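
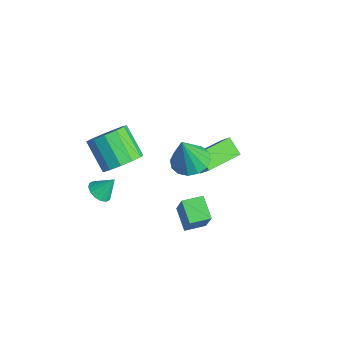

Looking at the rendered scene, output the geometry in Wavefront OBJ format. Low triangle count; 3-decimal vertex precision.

v -1.577 -2.471 1.584
v -0.923 -2.853 2.268
v -2.229 -3.03 3.419
v -2.883 -2.649 2.736
v -0.928 -2.284 2.349
v -2.234 -2.461 3.5
v -1.14 -1.774 2.188
v -2.446 -1.952 3.339
v -1.49 -1.486 1.835
v -2.796 -1.664 2.986
v -1.868 -1.511 1.402
v -3.174 -1.688 2.554
v -2.154 -1.84 1.028
v -3.459 -2.018 2.179
v -2.256 -2.37 0.83
v -3.562 -2.548 1.981
v -2.143 -2.932 0.872
v -3.449 -3.109 2.023
v -1.85 -3.348 1.14
v -3.156 -3.525 2.291
v -1.471 -3.485 1.549
v -2.777 -3.663 2.7
v -1.125 -3.301 1.969
v -2.431 -3.478 3.121
v -3.963 -2.607 -2.993
v -3.338 -2.849 -2.996
v -3.697 -1.933 -2.087
v -3.328 -2.572 -3.205
v -3.488 -2.305 -3.357
v -3.775 -2.118 -3.411
v -4.112 -2.062 -3.354
v -4.41 -2.153 -3.2
v -4.587 -2.365 -2.99
v -4.597 -2.641 -2.782
v -4.438 -2.909 -2.63
v -4.15 -3.096 -2.575
v -3.813 -3.151 -2.632
v -3.515 -3.061 -2.786
v -3.328 1.811 -1.722
v -2.728 1.973 -0.952
v -3.751 3.733 -1.797
v -3.151 3.895 -1.027
v -2.509 1.965 -2.393
v -1.909 2.127 -1.623
v -2.932 3.887 -2.468
v -2.332 4.049 -1.698
v -0.451 0.372 1.542
v 0.313 -0.138 1.344
v -0.329 -0.132 3.318
v 0.482 0.303 1.458
v 0.402 0.763 1.594
v 0.093 1.119 1.717
v -0.362 1.274 1.792
v -0.841 1.188 1.801
v -1.215 0.883 1.74
v -1.385 0.441 1.626
v -1.304 -0.019 1.49
v -0.995 -0.374 1.368
v -0.54 -0.53 1.292
v -0.062 -0.443 1.284
v -0.433 -0.341 -1.927
v 0.331 -0.458 -0.458
v -0.287 0.689 -1.921
v 0.476 0.572 -0.451
v 0.664 -0.492 -2.509
v 1.427 -0.609 -1.039
v 0.809 0.538 -2.502
v 1.573 0.421 -1.033
f 2 1 5
f 2 5 3
f 3 5 6
f 3 6 4
f 5 1 7
f 5 7 6
f 6 7 8
f 6 8 4
f 7 1 9
f 7 9 8
f 8 9 10
f 8 10 4
f 9 1 11
f 9 11 10
f 10 11 12
f 10 12 4
f 11 1 13
f 11 13 12
f 12 13 14
f 12 14 4
f 13 1 15
f 13 15 14
f 14 15 16
f 14 16 4
f 15 1 17
f 15 17 16
f 16 17 18
f 16 18 4
f 17 1 19
f 17 19 18
f 18 19 20
f 18 20 4
f 19 1 21
f 19 21 20
f 20 21 22
f 20 22 4
f 21 1 23
f 21 23 22
f 22 23 24
f 22 24 4
f 23 1 2
f 23 2 24
f 24 2 3
f 24 3 4
f 26 25 28
f 26 28 27
f 28 25 29
f 28 29 27
f 29 25 30
f 29 30 27
f 30 25 31
f 30 31 27
f 31 25 32
f 31 32 27
f 32 25 33
f 32 33 27
f 33 25 34
f 33 34 27
f 34 25 35
f 34 35 27
f 35 25 36
f 35 36 27
f 36 25 37
f 36 37 27
f 37 25 38
f 37 38 27
f 38 25 26
f 38 26 27
f 40 42 39
f 43 40 39
f 39 42 41
f 41 43 39
f 40 46 42
f 44 40 43
f 44 46 40
f 42 46 41
f 45 43 41
f 41 46 45
f 45 44 43
f 46 44 45
f 48 47 50
f 48 50 49
f 50 47 51
f 50 51 49
f 51 47 52
f 51 52 49
f 52 47 53
f 52 53 49
f 53 47 54
f 53 54 49
f 54 47 55
f 54 55 49
f 55 47 56
f 55 56 49
f 56 47 57
f 56 57 49
f 57 47 58
f 57 58 49
f 58 47 59
f 58 59 49
f 59 47 60
f 59 60 49
f 60 47 48
f 60 48 49
f 62 64 61
f 65 62 61
f 61 64 63
f 63 65 61
f 62 68 64
f 66 62 65
f 66 68 62
f 64 68 63
f 67 65 63
f 63 68 67
f 67 66 65
f 68 66 67



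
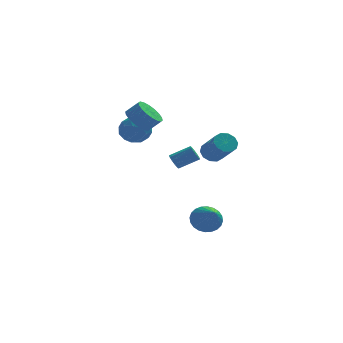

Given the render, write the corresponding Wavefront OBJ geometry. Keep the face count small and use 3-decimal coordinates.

v 0.921 -1.419 -4.373
v 1.635 -0.967 -3.961
v 1.299 -3.041 -3.247
v 1.356 -0.878 -3.739
v 1.011 -0.871 -3.614
v 0.653 -0.948 -3.605
v 0.335 -1.097 -3.712
v 0.107 -1.295 -3.92
v 0.002 -1.511 -4.197
v 0.038 -1.714 -4.501
v 0.208 -1.871 -4.785
v 0.486 -1.96 -5.007
v 0.831 -1.967 -5.132
v 1.189 -1.89 -5.141
v 1.507 -1.741 -5.034
v 1.736 -1.544 -4.825
v 1.84 -1.327 -4.549
v 1.805 -1.124 -4.245
v -3.816 3.539 0.459
v -3.234 4.398 0.39
v -2.526 2.722 1.17
v -1.944 3.581 1.101
v -2.748 3.55 1.761
v -3.545 4.055 1.322
v -2.215 3.065 0.238
v -3.012 3.57 -0.201
v -2.244 4.106 0.253
v -2.573 4.405 1.194
v -3.187 2.715 0.366
v -3.516 3.014 1.307
v -3.638 4.04 0.362
v -2.122 3.08 1.198
v -2.594 3.061 1.586
v -2.252 3.567 1.545
v -3.821 3.838 0.91
v -3.479 4.343 0.869
v -3.193 3.845 1.675
v -2.281 2.777 0.691
v -1.939 3.282 0.65
v -3.508 3.553 0.015
v -3.166 4.059 -0.026
v -2.567 3.275 -0.115
v -2.714 4.373 0.241
v -1.956 3.893 0.659
v -2.115 3.59 0.152
v -2.584 3.887 -0.106
v -2.907 4.55 0.794
v -2.149 4.069 1.212
v -2.622 4.051 1.6
v -3.09 4.348 1.342
v -2.326 4.378 0.714
v -3.611 3.051 0.348
v -2.853 2.57 0.766
v -2.67 2.772 0.218
v -3.138 3.069 -0.04
v -3.804 3.227 0.901
v -3.046 2.747 1.319
v -3.176 3.233 1.666
v -3.645 3.53 1.408
v -3.434 2.742 0.846
v -0.828 -0.554 -0.33
v -0.571 -0.683 -0.775
v 0.605 -0.616 -0.116
v 0.348 -0.486 0.33
v -0.596 -0.357 -0.764
v 0.58 -0.289 -0.104
v -0.71 -0.106 -0.587
v 0.467 -0.038 0.073
v -0.868 -0.026 -0.312
v 0.308 0.042 0.348
v -1.012 -0.147 -0.043
v 0.164 -0.08 0.616
v -1.085 -0.424 0.116
v 0.091 -0.357 0.775
v -1.06 -0.751 0.104
v 0.116 -0.683 0.764
v -0.947 -1.002 -0.073
v 0.23 -0.934 0.587
v -0.788 -1.082 -0.348
v 0.388 -1.014 0.312
v -0.644 -0.96 -0.616
v 0.532 -0.893 0.043
v -2.774 1.991 1.979
v -2.206 1.547 1.345
v -1.479 1.445 2.066
v -2.046 1.889 2.701
v -2.101 1.958 1.296
v -1.373 1.856 2.017
v -2.128 2.375 1.382
v -1.4 2.274 2.104
v -2.283 2.717 1.587
v -1.556 2.615 2.308
v -2.536 2.914 1.869
v -1.808 2.813 2.591
v -2.836 2.929 2.173
v -2.108 2.827 2.895
v -3.123 2.758 2.439
v -2.395 2.656 3.161
v -3.341 2.435 2.614
v -2.614 2.333 3.335
v -3.447 2.024 2.663
v -2.719 1.922 3.384
v -3.42 1.606 2.576
v -2.692 1.505 3.298
v -3.264 1.265 2.372
v -2.537 1.163 3.093
v -3.012 1.067 2.089
v -2.284 0.966 2.811
v -2.712 1.053 1.785
v -1.984 0.951 2.507
v -2.425 1.224 1.519
v -1.697 1.122 2.241
v 1.133 -2.972 1.218
v 1.696 -3.061 0.794
v 2.35 -4.277 1.919
v 1.787 -4.188 2.342
v 1.792 -2.744 1.082
v 2.445 -3.959 2.206
v 1.636 -2.514 1.421
v 2.289 -3.729 2.546
v 1.288 -2.459 1.683
v 1.941 -3.674 2.807
v 0.881 -2.6 1.767
v 1.534 -3.815 2.891
v 0.57 -2.883 1.641
v 1.224 -4.099 2.766
v 0.475 -3.201 1.354
v 1.128 -4.416 2.478
v 0.631 -3.431 1.014
v 1.284 -4.646 2.139
v 0.979 -3.486 0.753
v 1.632 -4.701 1.877
v 1.386 -3.345 0.669
v 2.039 -4.56 1.793
f 2 1 4
f 2 4 3
f 4 1 5
f 4 5 3
f 5 1 6
f 5 6 3
f 6 1 7
f 6 7 3
f 7 1 8
f 7 8 3
f 8 1 9
f 8 9 3
f 9 1 10
f 9 10 3
f 10 1 11
f 10 11 3
f 11 1 12
f 11 12 3
f 12 1 13
f 12 13 3
f 13 1 14
f 13 14 3
f 14 1 15
f 14 15 3
f 15 1 16
f 15 16 3
f 16 1 17
f 16 17 3
f 17 1 18
f 17 18 3
f 18 1 2
f 18 2 3
f 19 56 35
f 56 30 59
f 35 59 24
f 56 59 35
f 19 35 31
f 35 24 36
f 31 36 20
f 35 36 31
f 19 31 40
f 31 20 41
f 40 41 26
f 31 41 40
f 19 40 52
f 40 26 55
f 52 55 29
f 40 55 52
f 19 52 56
f 52 29 60
f 56 60 30
f 52 60 56
f 20 36 47
f 36 24 50
f 47 50 28
f 36 50 47
f 24 59 37
f 59 30 58
f 37 58 23
f 59 58 37
f 30 60 57
f 60 29 53
f 57 53 21
f 60 53 57
f 29 55 54
f 55 26 42
f 54 42 25
f 55 42 54
f 26 41 46
f 41 20 43
f 46 43 27
f 41 43 46
f 22 48 34
f 48 28 49
f 34 49 23
f 48 49 34
f 22 34 32
f 34 23 33
f 32 33 21
f 34 33 32
f 22 32 39
f 32 21 38
f 39 38 25
f 32 38 39
f 22 39 44
f 39 25 45
f 44 45 27
f 39 45 44
f 22 44 48
f 44 27 51
f 48 51 28
f 44 51 48
f 23 49 37
f 49 28 50
f 37 50 24
f 49 50 37
f 21 33 57
f 33 23 58
f 57 58 30
f 33 58 57
f 25 38 54
f 38 21 53
f 54 53 29
f 38 53 54
f 27 45 46
f 45 25 42
f 46 42 26
f 45 42 46
f 28 51 47
f 51 27 43
f 47 43 20
f 51 43 47
f 62 61 65
f 62 65 63
f 63 65 66
f 63 66 64
f 65 61 67
f 65 67 66
f 66 67 68
f 66 68 64
f 67 61 69
f 67 69 68
f 68 69 70
f 68 70 64
f 69 61 71
f 69 71 70
f 70 71 72
f 70 72 64
f 71 61 73
f 71 73 72
f 72 73 74
f 72 74 64
f 73 61 75
f 73 75 74
f 74 75 76
f 74 76 64
f 75 61 77
f 75 77 76
f 76 77 78
f 76 78 64
f 77 61 79
f 77 79 78
f 78 79 80
f 78 80 64
f 79 61 81
f 79 81 80
f 80 81 82
f 80 82 64
f 81 61 62
f 81 62 82
f 82 62 63
f 82 63 64
f 84 83 87
f 84 87 85
f 85 87 88
f 85 88 86
f 87 83 89
f 87 89 88
f 88 89 90
f 88 90 86
f 89 83 91
f 89 91 90
f 90 91 92
f 90 92 86
f 91 83 93
f 91 93 92
f 92 93 94
f 92 94 86
f 93 83 95
f 93 95 94
f 94 95 96
f 94 96 86
f 95 83 97
f 95 97 96
f 96 97 98
f 96 98 86
f 97 83 99
f 97 99 98
f 98 99 100
f 98 100 86
f 99 83 101
f 99 101 100
f 100 101 102
f 100 102 86
f 101 83 103
f 101 103 102
f 102 103 104
f 102 104 86
f 103 83 105
f 103 105 104
f 104 105 106
f 104 106 86
f 105 83 107
f 105 107 106
f 106 107 108
f 106 108 86
f 107 83 109
f 107 109 108
f 108 109 110
f 108 110 86
f 109 83 111
f 109 111 110
f 110 111 112
f 110 112 86
f 111 83 84
f 111 84 112
f 112 84 85
f 112 85 86
f 114 113 117
f 114 117 115
f 115 117 118
f 115 118 116
f 117 113 119
f 117 119 118
f 118 119 120
f 118 120 116
f 119 113 121
f 119 121 120
f 120 121 122
f 120 122 116
f 121 113 123
f 121 123 122
f 122 123 124
f 122 124 116
f 123 113 125
f 123 125 124
f 124 125 126
f 124 126 116
f 125 113 127
f 125 127 126
f 126 127 128
f 126 128 116
f 127 113 129
f 127 129 128
f 128 129 130
f 128 130 116
f 129 113 131
f 129 131 130
f 130 131 132
f 130 132 116
f 131 113 133
f 131 133 132
f 132 133 134
f 132 134 116
f 133 113 114
f 133 114 134
f 134 114 115
f 134 115 116



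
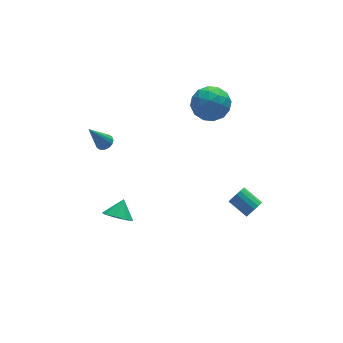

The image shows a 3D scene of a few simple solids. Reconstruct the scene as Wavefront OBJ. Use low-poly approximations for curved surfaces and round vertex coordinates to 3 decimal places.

v -3.003 -0.889 -4.153
v -2.433 -1.518 -4.117
v -2.437 -0.331 -3.407
v -2.277 -1.132 -4.523
v -2.462 -0.632 -4.756
v -2.9 -0.252 -4.707
v -3.386 -0.171 -4.399
v -3.693 -0.425 -3.976
v -3.678 -0.896 -3.636
v -3.347 -1.364 -3.538
v -2.855 -1.609 -3.727
v -1.844 3.915 -2.835
v -1.469 4.22 -2.617
v -2.736 3.845 -1.205
v -1.657 4.396 -2.713
v -1.895 4.442 -2.841
v -2.12 4.348 -2.967
v -2.27 4.138 -3.059
v -2.306 3.867 -3.09
v -2.219 3.61 -3.053
v -2.031 3.434 -2.958
v -1.793 3.388 -2.83
v -1.569 3.482 -2.703
v -1.418 3.692 -2.612
v -1.382 3.962 -2.58
v 3.849 4.19 -1.018
v 4.764 3.634 -1.483
v 3.176 2.546 -0.377
v 4.091 1.99 -0.842
v 4.241 2.699 0.073
v 4.658 3.715 -0.323
v 3.282 2.465 -1.537
v 3.699 3.481 -1.933
v 4.414 2.568 -1.803
v 5.007 2.713 -0.808
v 2.933 3.467 -1.052
v 3.526 3.612 -0.057
v 4.366 4.056 -1.307
v 3.574 2.124 -0.553
v 3.663 2.541 -0.016
v 4.201 2.214 -0.288
v 4.303 4.104 -0.625
v 4.841 3.777 -0.898
v 4.534 3.228 0.016
v 3.099 2.403 -0.962
v 3.637 2.076 -1.235
v 3.739 3.966 -1.572
v 4.277 3.639 -1.844
v 3.406 2.952 -1.876
v 4.698 3.103 -1.768
v 4.302 2.136 -1.391
v 3.827 2.415 -1.8
v 4.071 3.012 -2.033
v 5.046 3.188 -1.183
v 4.65 2.222 -0.806
v 4.739 2.639 -0.269
v 4.984 3.236 -0.502
v 4.84 2.561 -1.371
v 3.29 3.958 -1.054
v 2.894 2.992 -0.677
v 2.956 2.944 -1.358
v 3.201 3.541 -1.591
v 3.638 4.044 -0.469
v 3.242 3.077 -0.092
v 3.869 3.168 0.173
v 4.113 3.765 -0.06
v 3.1 3.619 -0.489
v 3.333 -3.908 -3.123
v 3.644 -3.996 -2.642
v 3.079 -2.999 -2.095
v 2.767 -2.912 -2.577
v 3.802 -3.824 -2.793
v 3.236 -2.827 -2.246
v 3.852 -3.671 -3.019
v 3.286 -2.674 -2.472
v 3.783 -3.573 -3.27
v 3.217 -2.576 -2.723
v 3.611 -3.552 -3.486
v 3.045 -2.555 -2.94
v 3.375 -3.612 -3.62
v 2.809 -2.615 -3.073
v 3.13 -3.74 -3.64
v 2.564 -2.743 -3.093
v 2.931 -3.907 -3.542
v 2.365 -2.91 -2.995
v 2.824 -4.074 -3.347
v 2.258 -3.077 -2.8
v 2.834 -4.203 -3.102
v 2.268 -3.207 -2.555
v 2.958 -4.265 -2.861
v 2.392 -3.268 -2.314
v 3.168 -4.245 -2.681
v 2.602 -3.248 -2.134
v 3.416 -4.148 -2.602
v 2.85 -3.151 -2.055
f 2 1 4
f 2 4 3
f 4 1 5
f 4 5 3
f 5 1 6
f 5 6 3
f 6 1 7
f 6 7 3
f 7 1 8
f 7 8 3
f 8 1 9
f 8 9 3
f 9 1 10
f 9 10 3
f 10 1 11
f 10 11 3
f 11 1 2
f 11 2 3
f 13 12 15
f 13 15 14
f 15 12 16
f 15 16 14
f 16 12 17
f 16 17 14
f 17 12 18
f 17 18 14
f 18 12 19
f 18 19 14
f 19 12 20
f 19 20 14
f 20 12 21
f 20 21 14
f 21 12 22
f 21 22 14
f 22 12 23
f 22 23 14
f 23 12 24
f 23 24 14
f 24 12 25
f 24 25 14
f 25 12 13
f 25 13 14
f 26 63 42
f 63 37 66
f 42 66 31
f 63 66 42
f 26 42 38
f 42 31 43
f 38 43 27
f 42 43 38
f 26 38 47
f 38 27 48
f 47 48 33
f 38 48 47
f 26 47 59
f 47 33 62
f 59 62 36
f 47 62 59
f 26 59 63
f 59 36 67
f 63 67 37
f 59 67 63
f 27 43 54
f 43 31 57
f 54 57 35
f 43 57 54
f 31 66 44
f 66 37 65
f 44 65 30
f 66 65 44
f 37 67 64
f 67 36 60
f 64 60 28
f 67 60 64
f 36 62 61
f 62 33 49
f 61 49 32
f 62 49 61
f 33 48 53
f 48 27 50
f 53 50 34
f 48 50 53
f 29 55 41
f 55 35 56
f 41 56 30
f 55 56 41
f 29 41 39
f 41 30 40
f 39 40 28
f 41 40 39
f 29 39 46
f 39 28 45
f 46 45 32
f 39 45 46
f 29 46 51
f 46 32 52
f 51 52 34
f 46 52 51
f 29 51 55
f 51 34 58
f 55 58 35
f 51 58 55
f 30 56 44
f 56 35 57
f 44 57 31
f 56 57 44
f 28 40 64
f 40 30 65
f 64 65 37
f 40 65 64
f 32 45 61
f 45 28 60
f 61 60 36
f 45 60 61
f 34 52 53
f 52 32 49
f 53 49 33
f 52 49 53
f 35 58 54
f 58 34 50
f 54 50 27
f 58 50 54
f 69 68 72
f 69 72 70
f 70 72 73
f 70 73 71
f 72 68 74
f 72 74 73
f 73 74 75
f 73 75 71
f 74 68 76
f 74 76 75
f 75 76 77
f 75 77 71
f 76 68 78
f 76 78 77
f 77 78 79
f 77 79 71
f 78 68 80
f 78 80 79
f 79 80 81
f 79 81 71
f 80 68 82
f 80 82 81
f 81 82 83
f 81 83 71
f 82 68 84
f 82 84 83
f 83 84 85
f 83 85 71
f 84 68 86
f 84 86 85
f 85 86 87
f 85 87 71
f 86 68 88
f 86 88 87
f 87 88 89
f 87 89 71
f 88 68 90
f 88 90 89
f 89 90 91
f 89 91 71
f 90 68 92
f 90 92 91
f 91 92 93
f 91 93 71
f 92 68 94
f 92 94 93
f 93 94 95
f 93 95 71
f 94 68 69
f 94 69 95
f 95 69 70
f 95 70 71



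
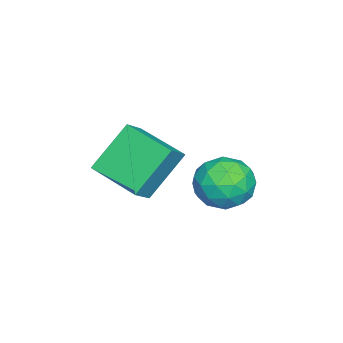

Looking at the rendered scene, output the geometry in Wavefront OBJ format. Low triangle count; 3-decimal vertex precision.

v -3.744 3.031 -0.775
v -2.71 2.836 -0.913
v -4.13 1.744 -1.847
v -3.096 1.549 -1.985
v -3.555 1.345 -1.049
v -3.316 2.141 -0.387
v -3.524 2.439 -2.373
v -3.285 3.235 -1.711
v -2.573 2.47 -1.901
v -2.592 1.794 -1.082
v -4.248 2.786 -1.678
v -4.267 2.11 -0.859
v -3.193 3.046 -0.75
v -3.647 1.534 -2.01
v -3.917 1.414 -1.46
v -3.309 1.299 -1.541
v -3.55 2.638 -0.441
v -2.941 2.523 -0.522
v -3.438 1.647 -0.601
v -3.899 2.057 -2.238
v -3.29 1.942 -2.319
v -3.531 3.281 -1.219
v -2.923 3.166 -1.3
v -3.402 2.933 -2.159
v -2.505 2.716 -1.412
v -2.732 1.96 -2.041
v -2.984 2.483 -2.27
v -2.843 2.951 -1.881
v -2.516 2.319 -0.93
v -2.743 1.563 -1.56
v -3.013 1.443 -1.01
v -2.872 1.91 -0.621
v -2.436 2.104 -1.511
v -4.097 3.017 -1.2
v -4.324 2.261 -1.83
v -3.968 2.67 -2.139
v -3.827 3.137 -1.75
v -4.108 2.62 -0.719
v -4.335 1.864 -1.348
v -3.997 1.629 -0.879
v -3.856 2.097 -0.49
v -4.404 2.476 -1.249
v -3.782 -1.76 -1.941
v -4.831 -0.938 -0.397
v -3.104 -0.044 -2.394
v -4.153 0.778 -0.85
v -2.947 -1.918 -1.29
v -3.996 -1.096 0.254
v -2.269 -0.202 -1.743
v -3.318 0.62 -0.199
f 1 38 17
f 38 12 41
f 17 41 6
f 38 41 17
f 1 17 13
f 17 6 18
f 13 18 2
f 17 18 13
f 1 13 22
f 13 2 23
f 22 23 8
f 13 23 22
f 1 22 34
f 22 8 37
f 34 37 11
f 22 37 34
f 1 34 38
f 34 11 42
f 38 42 12
f 34 42 38
f 2 18 29
f 18 6 32
f 29 32 10
f 18 32 29
f 6 41 19
f 41 12 40
f 19 40 5
f 41 40 19
f 12 42 39
f 42 11 35
f 39 35 3
f 42 35 39
f 11 37 36
f 37 8 24
f 36 24 7
f 37 24 36
f 8 23 28
f 23 2 25
f 28 25 9
f 23 25 28
f 4 30 16
f 30 10 31
f 16 31 5
f 30 31 16
f 4 16 14
f 16 5 15
f 14 15 3
f 16 15 14
f 4 14 21
f 14 3 20
f 21 20 7
f 14 20 21
f 4 21 26
f 21 7 27
f 26 27 9
f 21 27 26
f 4 26 30
f 26 9 33
f 30 33 10
f 26 33 30
f 5 31 19
f 31 10 32
f 19 32 6
f 31 32 19
f 3 15 39
f 15 5 40
f 39 40 12
f 15 40 39
f 7 20 36
f 20 3 35
f 36 35 11
f 20 35 36
f 9 27 28
f 27 7 24
f 28 24 8
f 27 24 28
f 10 33 29
f 33 9 25
f 29 25 2
f 33 25 29
f 44 46 43
f 47 44 43
f 43 46 45
f 45 47 43
f 44 50 46
f 48 44 47
f 48 50 44
f 46 50 45
f 49 47 45
f 45 50 49
f 49 48 47
f 50 48 49



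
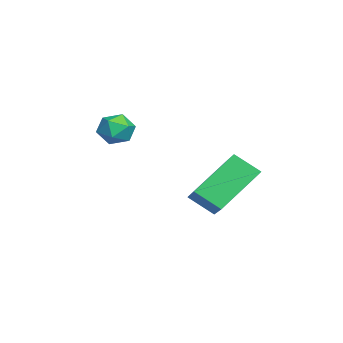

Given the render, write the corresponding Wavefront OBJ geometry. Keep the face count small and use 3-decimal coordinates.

v -1.587 -0.999 3.552
v -1.142 -0.447 3.46
v -0.718 -1.733 3.34
v -0.273 -1.181 3.248
v -0.533 -1.327 3.899
v -1.07 -0.873 4.029
v -0.79 -1.307 2.771
v -1.327 -0.853 2.901
v -0.65 -0.637 2.977
v -0.491 -0.649 3.674
v -1.369 -1.531 3.126
v -1.21 -1.543 3.823
v 2.306 2.142 0.811
v 2.07 1.301 1.463
v 1.436 3.371 2.082
v 1.2 2.53 2.734
v 3.76 2.35 1.606
v 3.524 1.509 2.258
v 2.89 3.579 2.877
v 2.654 2.738 3.529
f 1 12 6
f 1 6 2
f 1 2 8
f 1 8 11
f 1 11 12
f 2 6 10
f 6 12 5
f 12 11 3
f 11 8 7
f 8 2 9
f 4 10 5
f 4 5 3
f 4 3 7
f 4 7 9
f 4 9 10
f 5 10 6
f 3 5 12
f 7 3 11
f 9 7 8
f 10 9 2
f 14 16 13
f 17 14 13
f 13 16 15
f 15 17 13
f 14 20 16
f 18 14 17
f 18 20 14
f 16 20 15
f 19 17 15
f 15 20 19
f 19 18 17
f 20 18 19



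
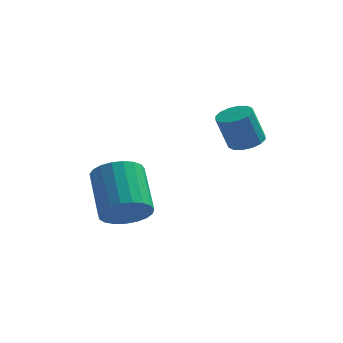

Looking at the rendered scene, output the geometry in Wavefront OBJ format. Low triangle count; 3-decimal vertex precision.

v -1.766 -2.96 -3.464
v -1.194 -3.204 -2.856
v -1.741 -1.785 -1.769
v -2.314 -1.54 -2.376
v -0.998 -2.975 -3.057
v -1.545 -1.556 -1.969
v -0.935 -2.744 -3.327
v -1.482 -1.325 -2.239
v -1.015 -2.549 -3.621
v -1.563 -1.13 -2.533
v -1.226 -2.426 -3.888
v -1.773 -1.007 -2.8
v -1.53 -2.395 -4.082
v -2.077 -0.976 -2.994
v -1.875 -2.461 -4.169
v -2.422 -1.042 -3.081
v -2.201 -2.614 -4.134
v -2.748 -1.195 -3.046
v -2.452 -2.826 -3.983
v -2.999 -1.407 -2.895
v -2.584 -3.062 -3.742
v -3.132 -1.643 -2.654
v -2.575 -3.28 -3.453
v -3.123 -1.861 -2.366
v -2.426 -3.442 -3.167
v -2.974 -2.023 -2.079
v -2.163 -3.521 -2.931
v -2.711 -2.102 -1.843
v -1.832 -3.503 -2.788
v -2.379 -2.084 -1.7
v -1.489 -3.391 -2.761
v -2.036 -1.972 -1.673
v 1.51 0.573 -1.673
v 2.066 0.809 -1.462
v 1.667 0.623 -0.197
v 1.11 0.387 -0.407
v 1.866 1.072 -1.487
v 1.466 0.885 -0.221
v 1.57 1.201 -1.561
v 1.17 1.014 -0.296
v 1.258 1.162 -1.665
v 0.858 0.975 -0.4
v 1.013 0.965 -1.772
v 0.614 0.778 -0.506
v 0.902 0.663 -1.851
v 0.502 0.476 -0.586
v 0.953 0.337 -1.883
v 0.554 0.151 -0.618
v 1.154 0.075 -1.859
v 0.754 -0.112 -0.593
v 1.45 -0.054 -1.784
v 1.05 -0.241 -0.519
v 1.762 -0.015 -1.68
v 1.362 -0.202 -0.415
v 2.006 0.182 -1.574
v 1.607 -0.005 -0.308
v 2.118 0.484 -1.494
v 1.718 0.297 -0.229
f 2 1 5
f 2 5 3
f 3 5 6
f 3 6 4
f 5 1 7
f 5 7 6
f 6 7 8
f 6 8 4
f 7 1 9
f 7 9 8
f 8 9 10
f 8 10 4
f 9 1 11
f 9 11 10
f 10 11 12
f 10 12 4
f 11 1 13
f 11 13 12
f 12 13 14
f 12 14 4
f 13 1 15
f 13 15 14
f 14 15 16
f 14 16 4
f 15 1 17
f 15 17 16
f 16 17 18
f 16 18 4
f 17 1 19
f 17 19 18
f 18 19 20
f 18 20 4
f 19 1 21
f 19 21 20
f 20 21 22
f 20 22 4
f 21 1 23
f 21 23 22
f 22 23 24
f 22 24 4
f 23 1 25
f 23 25 24
f 24 25 26
f 24 26 4
f 25 1 27
f 25 27 26
f 26 27 28
f 26 28 4
f 27 1 29
f 27 29 28
f 28 29 30
f 28 30 4
f 29 1 31
f 29 31 30
f 30 31 32
f 30 32 4
f 31 1 2
f 31 2 32
f 32 2 3
f 32 3 4
f 34 33 37
f 34 37 35
f 35 37 38
f 35 38 36
f 37 33 39
f 37 39 38
f 38 39 40
f 38 40 36
f 39 33 41
f 39 41 40
f 40 41 42
f 40 42 36
f 41 33 43
f 41 43 42
f 42 43 44
f 42 44 36
f 43 33 45
f 43 45 44
f 44 45 46
f 44 46 36
f 45 33 47
f 45 47 46
f 46 47 48
f 46 48 36
f 47 33 49
f 47 49 48
f 48 49 50
f 48 50 36
f 49 33 51
f 49 51 50
f 50 51 52
f 50 52 36
f 51 33 53
f 51 53 52
f 52 53 54
f 52 54 36
f 53 33 55
f 53 55 54
f 54 55 56
f 54 56 36
f 55 33 57
f 55 57 56
f 56 57 58
f 56 58 36
f 57 33 34
f 57 34 58
f 58 34 35
f 58 35 36



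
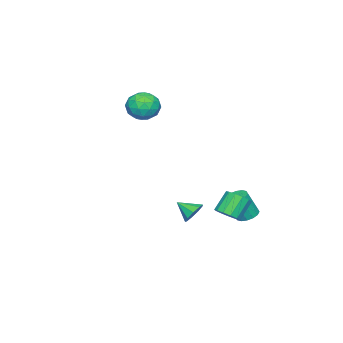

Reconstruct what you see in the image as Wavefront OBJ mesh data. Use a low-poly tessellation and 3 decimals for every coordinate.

v -1.483 3.408 -3.715
v -1.041 4.023 -3.649
v -0.536 3.487 -2.039
v -0.977 2.872 -2.105
v -1.39 4.132 -3.503
v -0.884 3.596 -1.893
v -1.764 4.047 -3.414
v -1.258 3.511 -1.804
v -2.062 3.791 -3.405
v -1.556 3.255 -1.796
v -2.205 3.432 -3.48
v -1.7 2.896 -1.87
v -2.155 3.067 -3.617
v -1.649 2.531 -2.008
v -1.924 2.793 -3.781
v -1.419 2.257 -2.171
v -1.576 2.684 -3.927
v -1.07 2.148 -2.317
v -1.202 2.769 -4.016
v -0.696 2.233 -2.406
v -0.904 3.025 -4.024
v -0.398 2.489 -2.415
v -0.76 3.384 -3.95
v -0.255 2.848 -2.34
v -0.811 3.749 -3.812
v -0.305 3.213 -2.203
v -1.255 -3.047 3.232
v -0.604 -3.996 3.343
v -2.716 -3.964 3.957
v -2.065 -4.913 4.068
v -1.858 -3.989 4.732
v -0.955 -3.423 4.284
v -2.365 -4.537 3.016
v -1.462 -3.971 2.568
v -1.29 -4.918 3.209
v -0.977 -4.579 4.27
v -2.343 -3.381 3.03
v -2.03 -3.042 4.091
v -0.801 -3.441 3.224
v -2.519 -4.519 4.076
v -2.397 -3.976 4.467
v -2.014 -4.534 4.532
v -1.007 -3.104 3.777
v -0.625 -3.662 3.842
v -1.362 -3.658 4.659
v -2.695 -4.298 3.458
v -2.313 -4.856 3.523
v -1.306 -3.426 2.768
v -0.923 -3.984 2.833
v -1.958 -4.302 2.641
v -0.822 -4.541 3.21
v -1.681 -5.08 3.637
v -1.857 -4.859 3.019
v -1.327 -4.526 2.755
v -0.638 -4.342 3.834
v -1.496 -4.881 4.26
v -1.374 -4.337 4.65
v -0.844 -4.004 4.387
v -1.041 -4.883 3.755
v -1.824 -3.079 3.04
v -2.682 -3.618 3.466
v -2.476 -3.956 2.913
v -1.946 -3.623 2.65
v -1.639 -2.88 3.663
v -2.498 -3.419 4.09
v -1.993 -3.434 4.545
v -1.463 -3.101 4.281
v -2.279 -3.077 3.545
v 1.572 3.727 -2.34
v 2.125 4.266 -2.009
v 1.182 4.512 -0.83
v 0.628 3.973 -1.16
v 1.842 4.521 -2.29
v 0.898 4.767 -1.11
v 1.472 4.524 -2.586
v 0.529 4.77 -1.407
v 1.135 4.274 -2.804
v 0.191 4.52 -1.625
v 0.936 3.85 -2.874
v -0.008 4.097 -1.695
v 0.939 3.387 -2.775
v -0.005 3.634 -1.596
v 1.143 3.032 -2.538
v 0.199 3.279 -1.359
v 1.483 2.898 -2.237
v 0.539 3.144 -1.058
v 1.851 3.026 -1.969
v 0.908 3.273 -0.79
v 2.131 3.377 -1.819
v 1.188 3.624 -0.64
v 2.233 3.839 -1.834
v 1.29 4.086 -0.655
v 3.581 2.696 -1.621
v 4.389 2.745 -1.658
v 3.679 1.604 -0.959
v 4.204 3.004 -1.204
v 3.728 3.118 -0.945
v 3.183 3.035 -1.002
v 2.825 2.793 -1.349
v 2.82 2.506 -1.823
v 3.172 2.307 -2.202
v 3.715 2.29 -2.309
v 4.196 2.463 -2.094
f 2 1 5
f 2 5 3
f 3 5 6
f 3 6 4
f 5 1 7
f 5 7 6
f 6 7 8
f 6 8 4
f 7 1 9
f 7 9 8
f 8 9 10
f 8 10 4
f 9 1 11
f 9 11 10
f 10 11 12
f 10 12 4
f 11 1 13
f 11 13 12
f 12 13 14
f 12 14 4
f 13 1 15
f 13 15 14
f 14 15 16
f 14 16 4
f 15 1 17
f 15 17 16
f 16 17 18
f 16 18 4
f 17 1 19
f 17 19 18
f 18 19 20
f 18 20 4
f 19 1 21
f 19 21 20
f 20 21 22
f 20 22 4
f 21 1 23
f 21 23 22
f 22 23 24
f 22 24 4
f 23 1 25
f 23 25 24
f 24 25 26
f 24 26 4
f 25 1 2
f 25 2 26
f 26 2 3
f 26 3 4
f 27 64 43
f 64 38 67
f 43 67 32
f 64 67 43
f 27 43 39
f 43 32 44
f 39 44 28
f 43 44 39
f 27 39 48
f 39 28 49
f 48 49 34
f 39 49 48
f 27 48 60
f 48 34 63
f 60 63 37
f 48 63 60
f 27 60 64
f 60 37 68
f 64 68 38
f 60 68 64
f 28 44 55
f 44 32 58
f 55 58 36
f 44 58 55
f 32 67 45
f 67 38 66
f 45 66 31
f 67 66 45
f 38 68 65
f 68 37 61
f 65 61 29
f 68 61 65
f 37 63 62
f 63 34 50
f 62 50 33
f 63 50 62
f 34 49 54
f 49 28 51
f 54 51 35
f 49 51 54
f 30 56 42
f 56 36 57
f 42 57 31
f 56 57 42
f 30 42 40
f 42 31 41
f 40 41 29
f 42 41 40
f 30 40 47
f 40 29 46
f 47 46 33
f 40 46 47
f 30 47 52
f 47 33 53
f 52 53 35
f 47 53 52
f 30 52 56
f 52 35 59
f 56 59 36
f 52 59 56
f 31 57 45
f 57 36 58
f 45 58 32
f 57 58 45
f 29 41 65
f 41 31 66
f 65 66 38
f 41 66 65
f 33 46 62
f 46 29 61
f 62 61 37
f 46 61 62
f 35 53 54
f 53 33 50
f 54 50 34
f 53 50 54
f 36 59 55
f 59 35 51
f 55 51 28
f 59 51 55
f 70 69 73
f 70 73 71
f 71 73 74
f 71 74 72
f 73 69 75
f 73 75 74
f 74 75 76
f 74 76 72
f 75 69 77
f 75 77 76
f 76 77 78
f 76 78 72
f 77 69 79
f 77 79 78
f 78 79 80
f 78 80 72
f 79 69 81
f 79 81 80
f 80 81 82
f 80 82 72
f 81 69 83
f 81 83 82
f 82 83 84
f 82 84 72
f 83 69 85
f 83 85 84
f 84 85 86
f 84 86 72
f 85 69 87
f 85 87 86
f 86 87 88
f 86 88 72
f 87 69 89
f 87 89 88
f 88 89 90
f 88 90 72
f 89 69 91
f 89 91 90
f 90 91 92
f 90 92 72
f 91 69 70
f 91 70 92
f 92 70 71
f 92 71 72
f 94 93 96
f 94 96 95
f 96 93 97
f 96 97 95
f 97 93 98
f 97 98 95
f 98 93 99
f 98 99 95
f 99 93 100
f 99 100 95
f 100 93 101
f 100 101 95
f 101 93 102
f 101 102 95
f 102 93 103
f 102 103 95
f 103 93 94
f 103 94 95



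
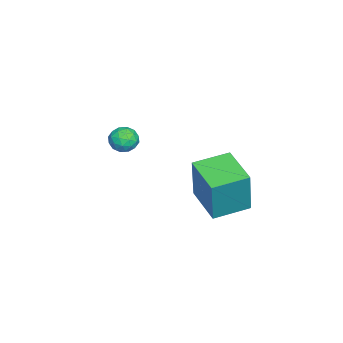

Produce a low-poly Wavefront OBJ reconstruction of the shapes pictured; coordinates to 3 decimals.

v -1.011 0.179 -0.26
v -0.557 0.218 1.708
v -1.92 1.409 -0.074
v -1.466 1.448 1.894
v 0.346 1.232 -0.594
v 0.8 1.271 1.374
v -0.563 2.462 -0.408
v -0.109 2.501 1.56
v -3.234 -3.05 1.191
v -2.938 -3.431 0.753
v -4.082 -2.989 0.567
v -3.786 -3.37 0.129
v -3.975 -3.618 0.701
v -3.451 -3.656 1.087
v -3.569 -2.764 0.233
v -3.045 -2.802 0.619
v -3.146 -3.255 0.16
v -3.397 -3.782 0.45
v -3.623 -2.638 0.87
v -3.874 -3.165 1.16
v -3.011 -3.246 1.027
v -4.009 -3.174 0.293
v -4.119 -3.32 0.63
v -3.946 -3.544 0.372
v -3.313 -3.378 1.223
v -3.139 -3.602 0.966
v -3.749 -3.712 0.935
v -3.881 -2.818 0.354
v -3.707 -3.042 0.097
v -3.074 -2.876 0.948
v -2.901 -3.1 0.69
v -3.271 -2.708 0.385
v -2.96 -3.366 0.421
v -3.458 -3.33 0.054
v -3.33 -2.974 0.115
v -3.022 -2.997 0.342
v -3.107 -3.676 0.591
v -3.606 -3.64 0.224
v -3.717 -3.786 0.561
v -3.409 -3.808 0.788
v -3.229 -3.573 0.243
v -3.414 -2.78 1.096
v -3.913 -2.744 0.729
v -3.611 -2.612 0.532
v -3.303 -2.634 0.759
v -3.562 -3.09 1.266
v -4.06 -3.054 0.899
v -3.998 -3.423 0.978
v -3.69 -3.446 1.205
v -3.791 -2.847 1.077
f 2 4 1
f 5 2 1
f 1 4 3
f 3 5 1
f 2 8 4
f 6 2 5
f 6 8 2
f 4 8 3
f 7 5 3
f 3 8 7
f 7 6 5
f 8 6 7
f 9 46 25
f 46 20 49
f 25 49 14
f 46 49 25
f 9 25 21
f 25 14 26
f 21 26 10
f 25 26 21
f 9 21 30
f 21 10 31
f 30 31 16
f 21 31 30
f 9 30 42
f 30 16 45
f 42 45 19
f 30 45 42
f 9 42 46
f 42 19 50
f 46 50 20
f 42 50 46
f 10 26 37
f 26 14 40
f 37 40 18
f 26 40 37
f 14 49 27
f 49 20 48
f 27 48 13
f 49 48 27
f 20 50 47
f 50 19 43
f 47 43 11
f 50 43 47
f 19 45 44
f 45 16 32
f 44 32 15
f 45 32 44
f 16 31 36
f 31 10 33
f 36 33 17
f 31 33 36
f 12 38 24
f 38 18 39
f 24 39 13
f 38 39 24
f 12 24 22
f 24 13 23
f 22 23 11
f 24 23 22
f 12 22 29
f 22 11 28
f 29 28 15
f 22 28 29
f 12 29 34
f 29 15 35
f 34 35 17
f 29 35 34
f 12 34 38
f 34 17 41
f 38 41 18
f 34 41 38
f 13 39 27
f 39 18 40
f 27 40 14
f 39 40 27
f 11 23 47
f 23 13 48
f 47 48 20
f 23 48 47
f 15 28 44
f 28 11 43
f 44 43 19
f 28 43 44
f 17 35 36
f 35 15 32
f 36 32 16
f 35 32 36
f 18 41 37
f 41 17 33
f 37 33 10
f 41 33 37



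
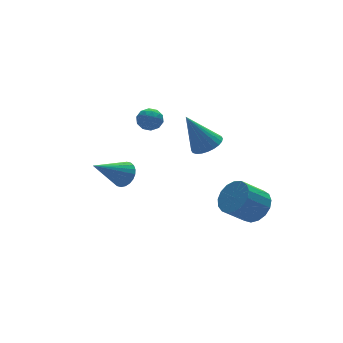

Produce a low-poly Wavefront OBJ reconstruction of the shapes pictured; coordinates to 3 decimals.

v 3.812 -2.475 -1.889
v 4.264 -1.769 -1.42
v 3.119 -1.699 -0.423
v 2.668 -2.405 -0.891
v 4.007 -1.548 -1.73
v 2.862 -1.478 -0.733
v 3.705 -1.54 -2.077
v 2.56 -1.47 -1.08
v 3.428 -1.745 -2.381
v 2.283 -1.676 -1.383
v 3.239 -2.118 -2.571
v 2.095 -2.048 -1.574
v 3.182 -2.573 -2.606
v 2.037 -2.503 -1.608
v 3.269 -3.005 -2.476
v 2.124 -2.935 -1.479
v 3.48 -3.316 -2.211
v 2.335 -3.246 -1.214
v 3.768 -3.434 -1.873
v 2.623 -3.364 -0.876
v 4.065 -3.332 -1.538
v 2.92 -3.262 -0.541
v 4.305 -3.034 -1.284
v 3.16 -2.964 -0.286
v 4.432 -2.608 -1.168
v 3.287 -2.538 -0.17
v 4.417 -2.152 -1.217
v 3.272 -2.082 -0.22
v -1.21 0.844 -0.098
v -0.79 0.967 0.487
v -2.81 0.716 1.078
v -0.864 1.232 0.415
v -0.991 1.439 0.265
v -1.151 1.555 0.06
v -1.32 1.562 -0.169
v -1.472 1.461 -0.387
v -1.584 1.266 -0.562
v -1.639 1.006 -0.665
v -1.629 0.722 -0.682
v -1.555 0.456 -0.611
v -1.428 0.25 -0.461
v -1.268 0.134 -0.256
v -1.1 0.126 -0.026
v -0.947 0.228 0.192
v -0.835 0.423 0.366
v -0.78 0.683 0.47
v 0.439 2.497 2.578
v 1.037 2.297 2.813
v 0.343 1.563 2.027
v 0.941 1.363 2.262
v 0.414 1.414 2.679
v 0.474 1.991 3.019
v 0.906 1.869 1.821
v 0.966 2.446 2.161
v 1.325 1.908 2.346
v 1.021 1.627 2.876
v 0.359 2.233 1.964
v 0.055 1.952 2.494
v 0.747 2.479 2.744
v 0.633 1.381 2.096
v 0.324 1.411 2.341
v 0.675 1.293 2.479
v 0.416 2.299 2.865
v 0.767 2.181 3.004
v 0.401 1.662 2.924
v 0.613 1.679 1.836
v 0.964 1.561 1.975
v 0.705 2.567 2.361
v 1.056 2.449 2.499
v 0.979 2.198 1.916
v 1.267 2.133 2.608
v 1.211 1.584 2.284
v 1.19 1.882 2.024
v 1.225 2.221 2.224
v 1.089 1.967 2.919
v 1.032 1.418 2.595
v 0.723 1.448 2.84
v 0.758 1.788 3.04
v 1.258 1.739 2.644
v 0.348 2.442 2.245
v 0.291 1.893 1.921
v 0.622 2.072 1.8
v 0.657 2.412 2
v 0.169 2.276 2.556
v 0.113 1.727 2.232
v 0.155 1.639 2.616
v 0.19 1.978 2.816
v 0.122 2.121 2.196
v 4.066 2.575 -0.712
v 4.559 2.002 -0.322
v 3.214 3.125 1.172
v 4.752 2.271 -0.312
v 4.842 2.586 -0.364
v 4.813 2.899 -0.469
v 4.671 3.163 -0.61
v 4.437 3.338 -0.767
v 4.146 3.396 -0.916
v 3.843 3.329 -1.034
v 3.574 3.147 -1.102
v 3.38 2.878 -1.111
v 3.291 2.563 -1.06
v 3.32 2.25 -0.955
v 3.462 1.986 -0.814
v 3.696 1.812 -0.656
v 3.987 1.753 -0.508
v 4.29 1.82 -0.39
f 2 1 5
f 2 5 3
f 3 5 6
f 3 6 4
f 5 1 7
f 5 7 6
f 6 7 8
f 6 8 4
f 7 1 9
f 7 9 8
f 8 9 10
f 8 10 4
f 9 1 11
f 9 11 10
f 10 11 12
f 10 12 4
f 11 1 13
f 11 13 12
f 12 13 14
f 12 14 4
f 13 1 15
f 13 15 14
f 14 15 16
f 14 16 4
f 15 1 17
f 15 17 16
f 16 17 18
f 16 18 4
f 17 1 19
f 17 19 18
f 18 19 20
f 18 20 4
f 19 1 21
f 19 21 20
f 20 21 22
f 20 22 4
f 21 1 23
f 21 23 22
f 22 23 24
f 22 24 4
f 23 1 25
f 23 25 24
f 24 25 26
f 24 26 4
f 25 1 27
f 25 27 26
f 26 27 28
f 26 28 4
f 27 1 2
f 27 2 28
f 28 2 3
f 28 3 4
f 30 29 32
f 30 32 31
f 32 29 33
f 32 33 31
f 33 29 34
f 33 34 31
f 34 29 35
f 34 35 31
f 35 29 36
f 35 36 31
f 36 29 37
f 36 37 31
f 37 29 38
f 37 38 31
f 38 29 39
f 38 39 31
f 39 29 40
f 39 40 31
f 40 29 41
f 40 41 31
f 41 29 42
f 41 42 31
f 42 29 43
f 42 43 31
f 43 29 44
f 43 44 31
f 44 29 45
f 44 45 31
f 45 29 46
f 45 46 31
f 46 29 30
f 46 30 31
f 47 84 63
f 84 58 87
f 63 87 52
f 84 87 63
f 47 63 59
f 63 52 64
f 59 64 48
f 63 64 59
f 47 59 68
f 59 48 69
f 68 69 54
f 59 69 68
f 47 68 80
f 68 54 83
f 80 83 57
f 68 83 80
f 47 80 84
f 80 57 88
f 84 88 58
f 80 88 84
f 48 64 75
f 64 52 78
f 75 78 56
f 64 78 75
f 52 87 65
f 87 58 86
f 65 86 51
f 87 86 65
f 58 88 85
f 88 57 81
f 85 81 49
f 88 81 85
f 57 83 82
f 83 54 70
f 82 70 53
f 83 70 82
f 54 69 74
f 69 48 71
f 74 71 55
f 69 71 74
f 50 76 62
f 76 56 77
f 62 77 51
f 76 77 62
f 50 62 60
f 62 51 61
f 60 61 49
f 62 61 60
f 50 60 67
f 60 49 66
f 67 66 53
f 60 66 67
f 50 67 72
f 67 53 73
f 72 73 55
f 67 73 72
f 50 72 76
f 72 55 79
f 76 79 56
f 72 79 76
f 51 77 65
f 77 56 78
f 65 78 52
f 77 78 65
f 49 61 85
f 61 51 86
f 85 86 58
f 61 86 85
f 53 66 82
f 66 49 81
f 82 81 57
f 66 81 82
f 55 73 74
f 73 53 70
f 74 70 54
f 73 70 74
f 56 79 75
f 79 55 71
f 75 71 48
f 79 71 75
f 90 89 92
f 90 92 91
f 92 89 93
f 92 93 91
f 93 89 94
f 93 94 91
f 94 89 95
f 94 95 91
f 95 89 96
f 95 96 91
f 96 89 97
f 96 97 91
f 97 89 98
f 97 98 91
f 98 89 99
f 98 99 91
f 99 89 100
f 99 100 91
f 100 89 101
f 100 101 91
f 101 89 102
f 101 102 91
f 102 89 103
f 102 103 91
f 103 89 104
f 103 104 91
f 104 89 105
f 104 105 91
f 105 89 106
f 105 106 91
f 106 89 90
f 106 90 91



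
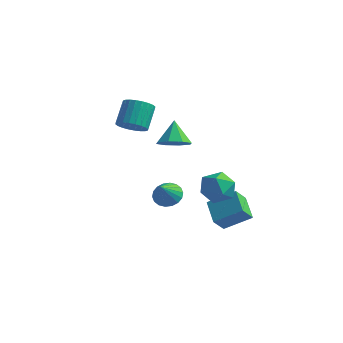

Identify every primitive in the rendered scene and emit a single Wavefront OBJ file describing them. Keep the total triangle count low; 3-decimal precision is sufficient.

v -0.429 -1.45 -2.941
v 0.157 -1.892 -3.444
v -0.211 -2.53 -1.739
v 0.385 -1.631 -3.251
v 0.451 -1.335 -2.997
v 0.343 -1.061 -2.732
v 0.082 -0.865 -2.508
v -0.28 -0.784 -2.37
v -0.672 -0.836 -2.345
v -1.016 -1.009 -2.438
v -1.244 -1.27 -2.63
v -1.31 -1.566 -2.884
v -1.202 -1.84 -3.15
v -0.941 -2.036 -3.374
v -0.579 -2.116 -3.512
v -0.187 -2.065 -3.537
v -3.785 -0.025 0.918
v -3.32 0.642 0.409
v -3.589 1.793 1.672
v -4.055 1.125 2.182
v -3.672 0.691 0.29
v -3.941 1.842 1.553
v -4.041 0.631 0.266
v -4.31 1.782 1.529
v -4.371 0.471 0.341
v -4.64 1.622 1.605
v -4.612 0.235 0.505
v -4.881 1.386 1.768
v -4.727 -0.04 0.731
v -4.996 1.111 1.994
v -4.699 -0.313 0.986
v -4.968 0.838 2.249
v -4.532 -0.543 1.231
v -4.801 0.608 2.494
v -4.251 -0.693 1.428
v -4.52 0.458 2.691
v -3.899 -0.742 1.547
v -4.168 0.409 2.81
v -3.53 -0.682 1.571
v -3.799 0.469 2.834
v -3.2 -0.522 1.495
v -3.469 0.629 2.759
v -2.959 -0.286 1.332
v -3.228 0.865 2.595
v -2.844 -0.011 1.106
v -3.113 1.14 2.369
v -2.872 0.262 0.851
v -3.141 1.413 2.114
v -3.039 0.492 0.606
v -3.308 1.643 1.869
v 2.55 -1.531 -0.882
v 3.658 -1.242 -0.932
v 3.022 -3.318 -0.728
v 4.13 -3.029 -0.778
v 3.506 -2.747 0.141
v 3.214 -1.643 0.046
v 3.466 -2.917 -1.706
v 3.174 -1.813 -1.801
v 4.224 -2.099 -1.441
v 4.249 -1.994 -0.3
v 2.431 -2.566 -1.36
v 2.456 -2.461 -0.219
v 2.935 -0.953 -4.865
v 2.77 -1.767 -3.971
v 1.858 0.073 -4.13
v 1.693 -0.74 -3.236
v 4.327 -0.18 -3.904
v 4.162 -0.993 -3.01
v 3.25 0.847 -3.169
v 3.085 0.033 -2.275
v -1.507 0.84 -0.168
v -0.682 0.462 0.36
v -2.013 1.66 1.208
v -0.523 1.163 0
v -0.94 1.674 -0.458
v -1.69 1.697 -0.746
v -2.333 1.217 -0.696
v -2.492 0.516 -0.337
v -2.075 0.005 0.122
v -1.325 -0.018 0.41
f 2 1 4
f 2 4 3
f 4 1 5
f 4 5 3
f 5 1 6
f 5 6 3
f 6 1 7
f 6 7 3
f 7 1 8
f 7 8 3
f 8 1 9
f 8 9 3
f 9 1 10
f 9 10 3
f 10 1 11
f 10 11 3
f 11 1 12
f 11 12 3
f 12 1 13
f 12 13 3
f 13 1 14
f 13 14 3
f 14 1 15
f 14 15 3
f 15 1 16
f 15 16 3
f 16 1 2
f 16 2 3
f 18 17 21
f 18 21 19
f 19 21 22
f 19 22 20
f 21 17 23
f 21 23 22
f 22 23 24
f 22 24 20
f 23 17 25
f 23 25 24
f 24 25 26
f 24 26 20
f 25 17 27
f 25 27 26
f 26 27 28
f 26 28 20
f 27 17 29
f 27 29 28
f 28 29 30
f 28 30 20
f 29 17 31
f 29 31 30
f 30 31 32
f 30 32 20
f 31 17 33
f 31 33 32
f 32 33 34
f 32 34 20
f 33 17 35
f 33 35 34
f 34 35 36
f 34 36 20
f 35 17 37
f 35 37 36
f 36 37 38
f 36 38 20
f 37 17 39
f 37 39 38
f 38 39 40
f 38 40 20
f 39 17 41
f 39 41 40
f 40 41 42
f 40 42 20
f 41 17 43
f 41 43 42
f 42 43 44
f 42 44 20
f 43 17 45
f 43 45 44
f 44 45 46
f 44 46 20
f 45 17 47
f 45 47 46
f 46 47 48
f 46 48 20
f 47 17 49
f 47 49 48
f 48 49 50
f 48 50 20
f 49 17 18
f 49 18 50
f 50 18 19
f 50 19 20
f 51 62 56
f 51 56 52
f 51 52 58
f 51 58 61
f 51 61 62
f 52 56 60
f 56 62 55
f 62 61 53
f 61 58 57
f 58 52 59
f 54 60 55
f 54 55 53
f 54 53 57
f 54 57 59
f 54 59 60
f 55 60 56
f 53 55 62
f 57 53 61
f 59 57 58
f 60 59 52
f 64 66 63
f 67 64 63
f 63 66 65
f 65 67 63
f 64 70 66
f 68 64 67
f 68 70 64
f 66 70 65
f 69 67 65
f 65 70 69
f 69 68 67
f 70 68 69
f 72 71 74
f 72 74 73
f 74 71 75
f 74 75 73
f 75 71 76
f 75 76 73
f 76 71 77
f 76 77 73
f 77 71 78
f 77 78 73
f 78 71 79
f 78 79 73
f 79 71 80
f 79 80 73
f 80 71 72
f 80 72 73



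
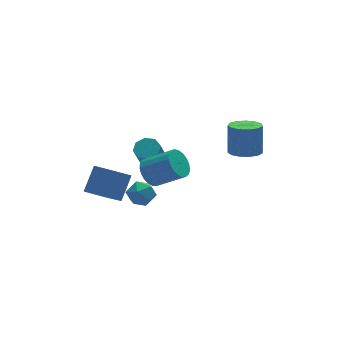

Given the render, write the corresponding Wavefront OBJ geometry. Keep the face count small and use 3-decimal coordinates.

v 0.092 3.111 -1.079
v 0.751 2.878 -0.907
v 0.187 2.335 0.512
v -0.472 2.569 0.339
v 0.662 3.396 -0.743
v 0.098 2.854 0.675
v 0.239 3.748 -0.777
v -0.325 3.205 0.641
v -0.27 3.727 -0.987
v -0.834 3.184 0.431
v -0.567 3.345 -1.252
v -1.131 2.802 0.167
v -0.478 2.826 -1.415
v -1.042 2.284 0.003
v -0.055 2.475 -1.381
v -0.619 1.932 0.037
v 0.454 2.496 -1.171
v -0.11 1.953 0.247
v 2.934 -1.971 2.241
v 3.645 -2.452 2.3
v 3.837 -1.969 3.919
v 3.126 -1.489 3.859
v 3.789 -2.013 2.152
v 3.98 -1.53 3.771
v 3.661 -1.561 2.032
v 3.852 -1.078 3.651
v 3.302 -1.24 1.979
v 3.494 -0.757 3.598
v 2.827 -1.15 2.008
v 3.018 -0.667 3.627
v 2.386 -1.322 2.112
v 2.577 -0.839 3.73
v 2.119 -1.7 2.256
v 2.31 -1.217 3.875
v 2.111 -2.164 2.395
v 2.302 -1.681 4.014
v 2.364 -2.567 2.486
v 2.555 -2.084 4.104
v 2.799 -2.781 2.498
v 2.99 -2.298 4.117
v 3.276 -2.738 2.429
v 3.467 -2.255 4.048
v -3.26 0.929 -1.502
v -2.434 1.641 -0.277
v -4.106 1.942 -1.52
v -3.28 2.654 -0.295
v -2.16 1.826 -2.765
v -1.334 2.538 -1.54
v -3.006 2.839 -2.783
v -2.18 3.551 -1.558
v -2.354 -2.816 2.866
v -1.753 -2.28 2.629
v -0.624 -3.128 3.577
v -1.226 -3.664 3.814
v -1.878 -2.126 2.917
v -0.75 -2.974 3.864
v -2.086 -2.091 3.195
v -0.957 -2.939 4.143
v -2.34 -2.182 3.417
v -1.212 -3.03 4.364
v -2.597 -2.382 3.543
v -1.468 -3.23 4.491
v -2.812 -2.658 3.553
v -1.683 -3.505 4.5
v -2.947 -2.96 3.444
v -1.819 -3.808 4.391
v -2.98 -3.238 3.235
v -1.852 -4.086 4.182
v -2.905 -3.443 2.962
v -1.777 -4.291 3.909
v -2.735 -3.54 2.672
v -1.606 -4.387 3.62
v -2.499 -3.511 2.417
v -1.37 -4.359 3.364
v -2.238 -3.362 2.239
v -1.109 -4.21 3.186
v -1.997 -3.119 2.169
v -0.868 -3.967 3.117
v -1.818 -2.823 2.22
v -0.689 -3.671 3.168
v -1.731 -2.527 2.383
v -0.603 -3.374 3.33
v -3.902 -3.575 2.438
v -3.347 -3.045 2.255
v -3.053 -4.515 2.285
v -2.498 -3.985 2.102
v -2.777 -4.026 2.838
v -3.302 -3.445 2.933
v -3.098 -4.115 1.607
v -3.623 -3.534 1.702
v -2.851 -3.379 1.741
v -2.652 -3.324 2.503
v -3.748 -4.236 2.037
v -3.549 -4.181 2.799
f 2 1 5
f 2 5 3
f 3 5 6
f 3 6 4
f 5 1 7
f 5 7 6
f 6 7 8
f 6 8 4
f 7 1 9
f 7 9 8
f 8 9 10
f 8 10 4
f 9 1 11
f 9 11 10
f 10 11 12
f 10 12 4
f 11 1 13
f 11 13 12
f 12 13 14
f 12 14 4
f 13 1 15
f 13 15 14
f 14 15 16
f 14 16 4
f 15 1 17
f 15 17 16
f 16 17 18
f 16 18 4
f 17 1 2
f 17 2 18
f 18 2 3
f 18 3 4
f 20 19 23
f 20 23 21
f 21 23 24
f 21 24 22
f 23 19 25
f 23 25 24
f 24 25 26
f 24 26 22
f 25 19 27
f 25 27 26
f 26 27 28
f 26 28 22
f 27 19 29
f 27 29 28
f 28 29 30
f 28 30 22
f 29 19 31
f 29 31 30
f 30 31 32
f 30 32 22
f 31 19 33
f 31 33 32
f 32 33 34
f 32 34 22
f 33 19 35
f 33 35 34
f 34 35 36
f 34 36 22
f 35 19 37
f 35 37 36
f 36 37 38
f 36 38 22
f 37 19 39
f 37 39 38
f 38 39 40
f 38 40 22
f 39 19 41
f 39 41 40
f 40 41 42
f 40 42 22
f 41 19 20
f 41 20 42
f 42 20 21
f 42 21 22
f 44 46 43
f 47 44 43
f 43 46 45
f 45 47 43
f 44 50 46
f 48 44 47
f 48 50 44
f 46 50 45
f 49 47 45
f 45 50 49
f 49 48 47
f 50 48 49
f 52 51 55
f 52 55 53
f 53 55 56
f 53 56 54
f 55 51 57
f 55 57 56
f 56 57 58
f 56 58 54
f 57 51 59
f 57 59 58
f 58 59 60
f 58 60 54
f 59 51 61
f 59 61 60
f 60 61 62
f 60 62 54
f 61 51 63
f 61 63 62
f 62 63 64
f 62 64 54
f 63 51 65
f 63 65 64
f 64 65 66
f 64 66 54
f 65 51 67
f 65 67 66
f 66 67 68
f 66 68 54
f 67 51 69
f 67 69 68
f 68 69 70
f 68 70 54
f 69 51 71
f 69 71 70
f 70 71 72
f 70 72 54
f 71 51 73
f 71 73 72
f 72 73 74
f 72 74 54
f 73 51 75
f 73 75 74
f 74 75 76
f 74 76 54
f 75 51 77
f 75 77 76
f 76 77 78
f 76 78 54
f 77 51 79
f 77 79 78
f 78 79 80
f 78 80 54
f 79 51 81
f 79 81 80
f 80 81 82
f 80 82 54
f 81 51 52
f 81 52 82
f 82 52 53
f 82 53 54
f 83 94 88
f 83 88 84
f 83 84 90
f 83 90 93
f 83 93 94
f 84 88 92
f 88 94 87
f 94 93 85
f 93 90 89
f 90 84 91
f 86 92 87
f 86 87 85
f 86 85 89
f 86 89 91
f 86 91 92
f 87 92 88
f 85 87 94
f 89 85 93
f 91 89 90
f 92 91 84



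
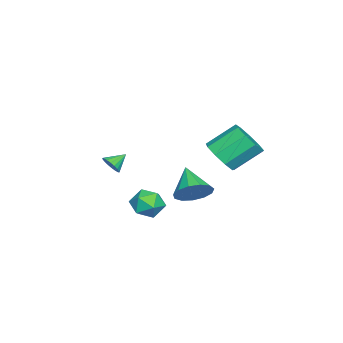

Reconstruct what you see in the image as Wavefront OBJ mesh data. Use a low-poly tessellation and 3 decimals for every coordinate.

v -0.279 -3.295 -2.219
v 0.195 -2.94 -2.003
v -0.961 -2.725 -1.661
v 0.117 -2.805 -2.236
v -0.039 -2.767 -2.466
v -0.243 -2.834 -2.647
v -0.453 -2.992 -2.743
v -0.629 -3.21 -2.735
v -0.736 -3.445 -2.625
v -0.752 -3.651 -2.435
v -0.674 -3.785 -2.202
v -0.518 -3.823 -1.972
v -0.314 -3.756 -1.791
v -0.104 -3.598 -1.695
v 0.072 -3.38 -1.702
v 0.179 -3.145 -1.812
v 1.916 -0.112 -2.668
v 2.644 -0.034 -3.317
v 1.196 -1.166 -3.603
v 1.924 -1.088 -4.252
v 2.084 -1.512 -3.386
v 2.529 -0.861 -2.808
v 1.311 -0.339 -4.112
v 1.756 0.312 -3.534
v 2.27 -0.174 -4.209
v 2.748 -0.899 -3.76
v 1.092 -0.301 -3.16
v 1.57 -1.026 -2.711
v 0.973 1.469 -2.849
v 1.388 1.934 -2.017
v -0.273 0.651 -1.771
v 0.975 2.297 -2.22
v 0.561 2.396 -2.622
v 0.278 2.202 -3.097
v 0.216 1.774 -3.493
v 0.394 1.25 -3.685
v 0.756 0.795 -3.611
v 1.187 0.554 -3.296
v 1.55 0.604 -2.838
v 1.73 0.928 -2.385
v 1.67 1.424 -2.078
v -0.514 2.357 -0.926
v 0.018 3.159 -1.46
v -0.754 4.465 -0.267
v -1.286 3.663 0.266
v -0.657 3.045 -1.772
v -1.429 4.351 -0.58
v -1.265 2.61 -1.689
v -2.037 3.916 -0.497
v -1.521 2.056 -1.249
v -2.294 3.362 -0.056
v -1.307 1.643 -0.658
v -2.079 2.949 0.535
v -0.721 1.564 -0.193
v -1.493 2.87 1
v -0.038 1.856 -0.07
v -0.811 3.162 1.123
v 0.422 2.383 -0.349
v -0.351 3.688 0.844
v 0.444 2.897 -0.897
v -0.328 4.203 0.296
f 2 1 4
f 2 4 3
f 4 1 5
f 4 5 3
f 5 1 6
f 5 6 3
f 6 1 7
f 6 7 3
f 7 1 8
f 7 8 3
f 8 1 9
f 8 9 3
f 9 1 10
f 9 10 3
f 10 1 11
f 10 11 3
f 11 1 12
f 11 12 3
f 12 1 13
f 12 13 3
f 13 1 14
f 13 14 3
f 14 1 15
f 14 15 3
f 15 1 16
f 15 16 3
f 16 1 2
f 16 2 3
f 17 28 22
f 17 22 18
f 17 18 24
f 17 24 27
f 17 27 28
f 18 22 26
f 22 28 21
f 28 27 19
f 27 24 23
f 24 18 25
f 20 26 21
f 20 21 19
f 20 19 23
f 20 23 25
f 20 25 26
f 21 26 22
f 19 21 28
f 23 19 27
f 25 23 24
f 26 25 18
f 30 29 32
f 30 32 31
f 32 29 33
f 32 33 31
f 33 29 34
f 33 34 31
f 34 29 35
f 34 35 31
f 35 29 36
f 35 36 31
f 36 29 37
f 36 37 31
f 37 29 38
f 37 38 31
f 38 29 39
f 38 39 31
f 39 29 40
f 39 40 31
f 40 29 41
f 40 41 31
f 41 29 30
f 41 30 31
f 43 42 46
f 43 46 44
f 44 46 47
f 44 47 45
f 46 42 48
f 46 48 47
f 47 48 49
f 47 49 45
f 48 42 50
f 48 50 49
f 49 50 51
f 49 51 45
f 50 42 52
f 50 52 51
f 51 52 53
f 51 53 45
f 52 42 54
f 52 54 53
f 53 54 55
f 53 55 45
f 54 42 56
f 54 56 55
f 55 56 57
f 55 57 45
f 56 42 58
f 56 58 57
f 57 58 59
f 57 59 45
f 58 42 60
f 58 60 59
f 59 60 61
f 59 61 45
f 60 42 43
f 60 43 61
f 61 43 44
f 61 44 45



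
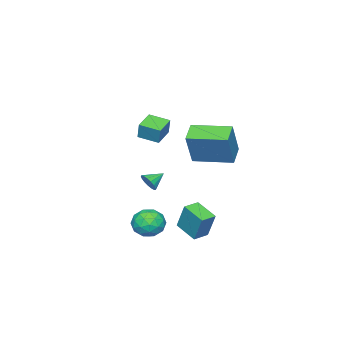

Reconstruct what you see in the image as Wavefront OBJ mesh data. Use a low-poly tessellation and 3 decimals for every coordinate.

v -0.911 3.044 -3.391
v -0.754 3.596 -1.876
v -0.61 4.279 -3.872
v -0.452 4.831 -2.358
v -0.048 2.829 -3.402
v 0.11 3.381 -1.888
v 0.254 4.064 -3.884
v 0.411 4.616 -2.369
v -2.937 2.056 0.709
v -2.115 2.217 2.591
v -3.642 4.051 0.847
v -2.82 4.212 2.729
v -1.92 2.448 0.231
v -1.098 2.609 2.113
v -2.625 4.443 0.369
v -1.803 4.604 2.251
v 0.795 1.709 3.391
v 0.99 1.938 4.302
v 0.552 2.771 3.176
v 0.747 3 4.088
v 1.873 1.9 3.112
v 2.068 2.129 4.024
v 1.63 2.962 2.898
v 1.825 3.191 3.809
v 0.865 2.371 -2.348
v 1.667 2.425 -2.784
v 0.393 1.375 -3.336
v 1.195 1.429 -3.772
v 1.151 1.047 -2.943
v 1.443 1.662 -2.332
v 0.617 2.138 -3.788
v 0.909 2.753 -3.177
v 1.514 2.281 -3.675
v 1.844 1.606 -3.152
v 0.216 2.194 -2.968
v 0.546 1.519 -2.445
v 1.307 2.486 -2.479
v 0.753 1.314 -3.641
v 0.727 1.09 -3.153
v 1.198 1.121 -3.41
v 1.175 2.037 -2.213
v 1.647 2.069 -2.47
v 1.344 1.259 -2.563
v 0.413 1.731 -3.65
v 0.885 1.763 -3.907
v 0.862 2.679 -2.71
v 1.333 2.71 -2.967
v 0.716 2.541 -3.557
v 1.689 2.432 -3.259
v 1.411 1.847 -3.84
v 1.072 2.264 -3.849
v 1.243 2.625 -3.49
v 1.883 2.036 -2.952
v 1.605 1.45 -3.533
v 1.58 1.226 -3.045
v 1.751 1.588 -2.686
v 1.793 1.951 -3.476
v 0.455 2.35 -2.587
v 0.177 1.764 -3.168
v 0.309 2.212 -3.434
v 0.48 2.574 -3.075
v 0.649 1.953 -2.28
v 0.371 1.368 -2.861
v 0.817 1.175 -2.63
v 0.988 1.536 -2.271
v 0.267 1.849 -2.644
v -1.249 0.251 -1.62
v -0.93 0.399 -1.146
v -2.071 0.609 -1.18
v -0.918 0.628 -1.31
v -0.981 0.771 -1.546
v -1.106 0.795 -1.798
v -1.264 0.694 -2.009
v -1.417 0.491 -2.132
v -1.533 0.233 -2.137
v -1.583 -0.02 -2.024
v -1.556 -0.212 -1.818
v -1.459 -0.298 -1.567
v -1.314 -0.258 -1.328
v -1.154 -0.102 -1.156
v -1.015 0.135 -1.091
f 2 4 1
f 5 2 1
f 1 4 3
f 3 5 1
f 2 8 4
f 6 2 5
f 6 8 2
f 4 8 3
f 7 5 3
f 3 8 7
f 7 6 5
f 8 6 7
f 10 12 9
f 13 10 9
f 9 12 11
f 11 13 9
f 10 16 12
f 14 10 13
f 14 16 10
f 12 16 11
f 15 13 11
f 11 16 15
f 15 14 13
f 16 14 15
f 18 20 17
f 21 18 17
f 17 20 19
f 19 21 17
f 18 24 20
f 22 18 21
f 22 24 18
f 20 24 19
f 23 21 19
f 19 24 23
f 23 22 21
f 24 22 23
f 25 62 41
f 62 36 65
f 41 65 30
f 62 65 41
f 25 41 37
f 41 30 42
f 37 42 26
f 41 42 37
f 25 37 46
f 37 26 47
f 46 47 32
f 37 47 46
f 25 46 58
f 46 32 61
f 58 61 35
f 46 61 58
f 25 58 62
f 58 35 66
f 62 66 36
f 58 66 62
f 26 42 53
f 42 30 56
f 53 56 34
f 42 56 53
f 30 65 43
f 65 36 64
f 43 64 29
f 65 64 43
f 36 66 63
f 66 35 59
f 63 59 27
f 66 59 63
f 35 61 60
f 61 32 48
f 60 48 31
f 61 48 60
f 32 47 52
f 47 26 49
f 52 49 33
f 47 49 52
f 28 54 40
f 54 34 55
f 40 55 29
f 54 55 40
f 28 40 38
f 40 29 39
f 38 39 27
f 40 39 38
f 28 38 45
f 38 27 44
f 45 44 31
f 38 44 45
f 28 45 50
f 45 31 51
f 50 51 33
f 45 51 50
f 28 50 54
f 50 33 57
f 54 57 34
f 50 57 54
f 29 55 43
f 55 34 56
f 43 56 30
f 55 56 43
f 27 39 63
f 39 29 64
f 63 64 36
f 39 64 63
f 31 44 60
f 44 27 59
f 60 59 35
f 44 59 60
f 33 51 52
f 51 31 48
f 52 48 32
f 51 48 52
f 34 57 53
f 57 33 49
f 53 49 26
f 57 49 53
f 68 67 70
f 68 70 69
f 70 67 71
f 70 71 69
f 71 67 72
f 71 72 69
f 72 67 73
f 72 73 69
f 73 67 74
f 73 74 69
f 74 67 75
f 74 75 69
f 75 67 76
f 75 76 69
f 76 67 77
f 76 77 69
f 77 67 78
f 77 78 69
f 78 67 79
f 78 79 69
f 79 67 80
f 79 80 69
f 80 67 81
f 80 81 69
f 81 67 68
f 81 68 69



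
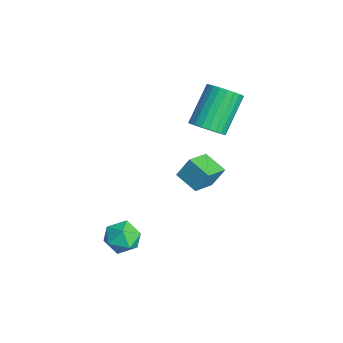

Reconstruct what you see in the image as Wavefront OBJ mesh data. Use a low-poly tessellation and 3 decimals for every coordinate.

v 0.854 -0.911 -2.652
v 1.579 -1.054 -3.033
v 0.961 -2.086 -2.007
v 1.686 -2.229 -2.388
v 1.628 -1.627 -1.818
v 1.562 -0.902 -2.216
v 0.978 -2.238 -2.824
v 0.912 -1.513 -3.222
v 1.655 -1.875 -3.139
v 2.057 -1.497 -2.517
v 0.483 -1.643 -2.523
v 0.885 -1.265 -1.901
v -1.079 2.599 1.168
v -0.387 2.741 1.52
v -1.328 3.803 2.944
v -2.021 3.661 2.592
v -0.407 2.981 1.328
v -1.348 4.043 2.752
v -0.529 3.163 1.111
v -1.47 4.225 2.535
v -0.735 3.259 0.903
v -1.676 4.321 2.327
v -0.994 3.255 0.736
v -1.935 4.317 2.159
v -1.266 3.15 0.634
v -2.207 4.212 2.058
v -1.509 2.962 0.613
v -2.45 4.024 2.037
v -1.687 2.719 0.677
v -2.628 3.781 2.101
v -1.772 2.457 0.816
v -2.713 3.519 2.24
v -1.752 2.217 1.008
v -2.693 3.279 2.432
v -1.63 2.035 1.225
v -2.571 3.097 2.649
v -1.424 1.939 1.433
v -2.365 3.001 2.857
v -1.165 1.943 1.601
v -2.106 3.005 3.024
v -0.893 2.048 1.702
v -1.834 3.11 3.126
v -0.65 2.236 1.723
v -1.591 3.298 3.147
v -0.472 2.479 1.659
v -1.413 3.541 3.083
v 0.788 1.44 0.51
v 0.881 1.931 1.376
v 1.663 1.93 0.137
v 1.757 2.421 1.003
v 1.463 0.559 0.937
v 1.557 1.05 1.803
v 2.339 1.049 0.564
v 2.432 1.54 1.43
f 1 12 6
f 1 6 2
f 1 2 8
f 1 8 11
f 1 11 12
f 2 6 10
f 6 12 5
f 12 11 3
f 11 8 7
f 8 2 9
f 4 10 5
f 4 5 3
f 4 3 7
f 4 7 9
f 4 9 10
f 5 10 6
f 3 5 12
f 7 3 11
f 9 7 8
f 10 9 2
f 14 13 17
f 14 17 15
f 15 17 18
f 15 18 16
f 17 13 19
f 17 19 18
f 18 19 20
f 18 20 16
f 19 13 21
f 19 21 20
f 20 21 22
f 20 22 16
f 21 13 23
f 21 23 22
f 22 23 24
f 22 24 16
f 23 13 25
f 23 25 24
f 24 25 26
f 24 26 16
f 25 13 27
f 25 27 26
f 26 27 28
f 26 28 16
f 27 13 29
f 27 29 28
f 28 29 30
f 28 30 16
f 29 13 31
f 29 31 30
f 30 31 32
f 30 32 16
f 31 13 33
f 31 33 32
f 32 33 34
f 32 34 16
f 33 13 35
f 33 35 34
f 34 35 36
f 34 36 16
f 35 13 37
f 35 37 36
f 36 37 38
f 36 38 16
f 37 13 39
f 37 39 38
f 38 39 40
f 38 40 16
f 39 13 41
f 39 41 40
f 40 41 42
f 40 42 16
f 41 13 43
f 41 43 42
f 42 43 44
f 42 44 16
f 43 13 45
f 43 45 44
f 44 45 46
f 44 46 16
f 45 13 14
f 45 14 46
f 46 14 15
f 46 15 16
f 48 50 47
f 51 48 47
f 47 50 49
f 49 51 47
f 48 54 50
f 52 48 51
f 52 54 48
f 50 54 49
f 53 51 49
f 49 54 53
f 53 52 51
f 54 52 53



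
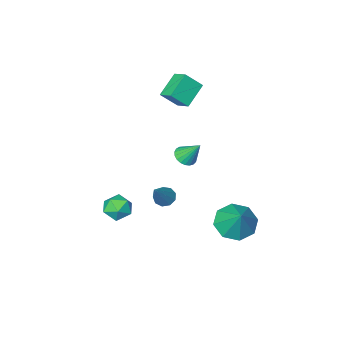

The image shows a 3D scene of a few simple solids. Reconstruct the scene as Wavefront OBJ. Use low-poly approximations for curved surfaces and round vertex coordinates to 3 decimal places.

v 0.34 -2.4 -2.899
v 0.742 -1.725 -3.042
v 1.458 -3.035 -2.758
v 1.86 -2.36 -2.901
v 1.443 -2.44 -2.224
v 0.752 -2.048 -2.312
v 1.448 -2.712 -3.488
v 0.757 -2.32 -3.576
v 1.427 -1.918 -3.407
v 1.424 -1.749 -2.626
v 0.776 -3.011 -3.174
v 0.773 -2.842 -2.393
v -0.783 -1.277 -2.112
v -0.314 -1.322 -2.415
v 0.183 -0.543 -0.728
v -0.48 -0.983 -2.479
v -0.787 -0.781 -2.372
v -1.092 -0.811 -2.143
v -1.253 -1.059 -1.899
v -1.194 -1.409 -1.755
v -0.943 -1.697 -1.778
v -0.617 -1.788 -1.957
v -0.369 -1.64 -2.209
v -3.956 -4.207 2.83
v -4.038 -3.341 3.26
v -2.882 -3.707 2.029
v -2.963 -2.842 2.459
v -3.197 -4.538 3.641
v -3.278 -3.673 4.071
v -2.122 -4.039 2.84
v -2.204 -3.173 3.27
v -3.311 -3.685 -1.764
v -2.724 -3.504 -1.683
v -3.689 -2.955 -0.656
v -2.816 -3.319 -1.837
v -2.994 -3.197 -1.978
v -3.227 -3.16 -2.082
v -3.474 -3.213 -2.131
v -3.693 -3.348 -2.117
v -3.846 -3.542 -2.041
v -3.907 -3.76 -1.918
v -3.864 -3.965 -1.768
v -3.726 -4.122 -1.618
v -3.516 -4.204 -1.492
v -3.27 -4.195 -1.414
v -3.032 -4.099 -1.396
v -2.842 -3.931 -1.442
v -2.733 -3.721 -1.543
v -2.572 2.087 -2.276
v -2.056 1.309 -1.816
v -2.248 3.053 -1.004
v -1.585 1.757 -2.276
v -1.693 2.398 -2.736
v -2.315 2.856 -2.926
v -3.088 2.864 -2.736
v -3.558 2.416 -2.276
v -3.451 1.775 -1.816
v -2.829 1.317 -1.625
f 1 12 6
f 1 6 2
f 1 2 8
f 1 8 11
f 1 11 12
f 2 6 10
f 6 12 5
f 12 11 3
f 11 8 7
f 8 2 9
f 4 10 5
f 4 5 3
f 4 3 7
f 4 7 9
f 4 9 10
f 5 10 6
f 3 5 12
f 7 3 11
f 9 7 8
f 10 9 2
f 14 13 16
f 14 16 15
f 16 13 17
f 16 17 15
f 17 13 18
f 17 18 15
f 18 13 19
f 18 19 15
f 19 13 20
f 19 20 15
f 20 13 21
f 20 21 15
f 21 13 22
f 21 22 15
f 22 13 23
f 22 23 15
f 23 13 14
f 23 14 15
f 25 27 24
f 28 25 24
f 24 27 26
f 26 28 24
f 25 31 27
f 29 25 28
f 29 31 25
f 27 31 26
f 30 28 26
f 26 31 30
f 30 29 28
f 31 29 30
f 33 32 35
f 33 35 34
f 35 32 36
f 35 36 34
f 36 32 37
f 36 37 34
f 37 32 38
f 37 38 34
f 38 32 39
f 38 39 34
f 39 32 40
f 39 40 34
f 40 32 41
f 40 41 34
f 41 32 42
f 41 42 34
f 42 32 43
f 42 43 34
f 43 32 44
f 43 44 34
f 44 32 45
f 44 45 34
f 45 32 46
f 45 46 34
f 46 32 47
f 46 47 34
f 47 32 48
f 47 48 34
f 48 32 33
f 48 33 34
f 50 49 52
f 50 52 51
f 52 49 53
f 52 53 51
f 53 49 54
f 53 54 51
f 54 49 55
f 54 55 51
f 55 49 56
f 55 56 51
f 56 49 57
f 56 57 51
f 57 49 58
f 57 58 51
f 58 49 50
f 58 50 51



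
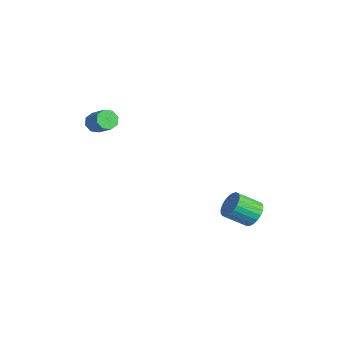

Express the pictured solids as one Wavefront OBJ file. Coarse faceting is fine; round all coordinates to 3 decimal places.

v 0.408 -3.064 2.491
v 0.794 -3.012 1.958
v 1.857 -2.724 2.756
v 1.472 -2.776 3.289
v 0.58 -2.572 2.085
v 1.643 -2.285 2.883
v 0.265 -2.421 2.45
v 1.329 -2.133 3.248
v 0.034 -2.646 2.839
v 1.098 -2.358 3.637
v 0.023 -3.116 3.024
v 1.086 -2.828 3.822
v 0.237 -3.555 2.897
v 1.3 -3.268 3.695
v 0.551 -3.707 2.532
v 1.615 -3.419 3.33
v 0.782 -3.482 2.143
v 1.846 -3.194 2.941
v 4.141 4.5 -4.377
v 4.915 4.557 -3.983
v 4.553 3.318 -3.09
v 3.779 3.26 -3.483
v 4.709 4.768 -3.774
v 4.346 3.529 -2.881
v 4.404 4.933 -3.669
v 4.042 3.693 -2.776
v 4.054 5.022 -3.687
v 3.692 3.783 -2.793
v 3.719 5.022 -3.823
v 3.357 3.783 -2.93
v 3.457 4.931 -4.056
v 3.095 3.692 -3.162
v 3.313 4.765 -4.344
v 2.951 3.526 -3.45
v 3.313 4.554 -4.637
v 2.951 3.315 -3.744
v 3.455 4.333 -4.886
v 3.093 3.094 -3.992
v 3.717 4.141 -5.046
v 3.354 2.902 -4.153
v 4.051 4.011 -5.091
v 3.689 2.772 -4.197
v 4.401 3.965 -5.012
v 4.039 2.726 -4.119
v 4.706 4.012 -4.824
v 4.344 2.773 -3.93
v 4.914 4.143 -4.558
v 4.552 2.904 -3.664
v 4.988 4.336 -4.261
v 4.626 3.097 -3.367
f 2 1 5
f 2 5 3
f 3 5 6
f 3 6 4
f 5 1 7
f 5 7 6
f 6 7 8
f 6 8 4
f 7 1 9
f 7 9 8
f 8 9 10
f 8 10 4
f 9 1 11
f 9 11 10
f 10 11 12
f 10 12 4
f 11 1 13
f 11 13 12
f 12 13 14
f 12 14 4
f 13 1 15
f 13 15 14
f 14 15 16
f 14 16 4
f 15 1 17
f 15 17 16
f 16 17 18
f 16 18 4
f 17 1 2
f 17 2 18
f 18 2 3
f 18 3 4
f 20 19 23
f 20 23 21
f 21 23 24
f 21 24 22
f 23 19 25
f 23 25 24
f 24 25 26
f 24 26 22
f 25 19 27
f 25 27 26
f 26 27 28
f 26 28 22
f 27 19 29
f 27 29 28
f 28 29 30
f 28 30 22
f 29 19 31
f 29 31 30
f 30 31 32
f 30 32 22
f 31 19 33
f 31 33 32
f 32 33 34
f 32 34 22
f 33 19 35
f 33 35 34
f 34 35 36
f 34 36 22
f 35 19 37
f 35 37 36
f 36 37 38
f 36 38 22
f 37 19 39
f 37 39 38
f 38 39 40
f 38 40 22
f 39 19 41
f 39 41 40
f 40 41 42
f 40 42 22
f 41 19 43
f 41 43 42
f 42 43 44
f 42 44 22
f 43 19 45
f 43 45 44
f 44 45 46
f 44 46 22
f 45 19 47
f 45 47 46
f 46 47 48
f 46 48 22
f 47 19 49
f 47 49 48
f 48 49 50
f 48 50 22
f 49 19 20
f 49 20 50
f 50 20 21
f 50 21 22



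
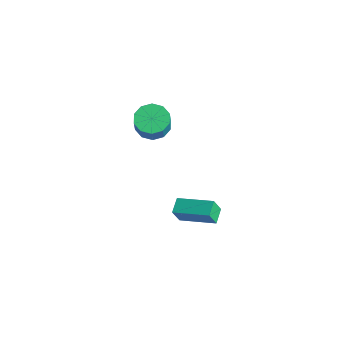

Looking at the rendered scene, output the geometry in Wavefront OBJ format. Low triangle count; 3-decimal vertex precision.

v 1.42 1.268 -4.429
v 1.392 0.829 -3.465
v 0.859 1.961 -4.13
v 0.831 1.521 -3.166
v 3.089 2.379 -3.874
v 3.061 1.939 -2.91
v 2.528 3.071 -3.575
v 2.5 2.632 -2.611
v -0.279 0.83 2.622
v 0.6 0.878 2.321
v 0.957 0.577 3.316
v 0.079 0.53 3.618
v 0.455 1.394 2.529
v 0.813 1.093 3.524
v 0.03 1.695 2.772
v 0.388 1.394 3.768
v -0.513 1.665 2.959
v -0.155 1.364 3.954
v -0.966 1.317 3.016
v -0.609 1.016 4.012
v -1.157 0.783 2.924
v -0.8 0.482 3.919
v -1.013 0.267 2.716
v -0.655 -0.034 3.711
v -0.588 -0.034 2.472
v -0.23 -0.335 3.468
v -0.045 -0.004 2.286
v 0.313 -0.305 3.281
v 0.409 0.344 2.228
v 0.766 0.043 3.224
f 2 4 1
f 5 2 1
f 1 4 3
f 3 5 1
f 2 8 4
f 6 2 5
f 6 8 2
f 4 8 3
f 7 5 3
f 3 8 7
f 7 6 5
f 8 6 7
f 10 9 13
f 10 13 11
f 11 13 14
f 11 14 12
f 13 9 15
f 13 15 14
f 14 15 16
f 14 16 12
f 15 9 17
f 15 17 16
f 16 17 18
f 16 18 12
f 17 9 19
f 17 19 18
f 18 19 20
f 18 20 12
f 19 9 21
f 19 21 20
f 20 21 22
f 20 22 12
f 21 9 23
f 21 23 22
f 22 23 24
f 22 24 12
f 23 9 25
f 23 25 24
f 24 25 26
f 24 26 12
f 25 9 27
f 25 27 26
f 26 27 28
f 26 28 12
f 27 9 29
f 27 29 28
f 28 29 30
f 28 30 12
f 29 9 10
f 29 10 30
f 30 10 11
f 30 11 12



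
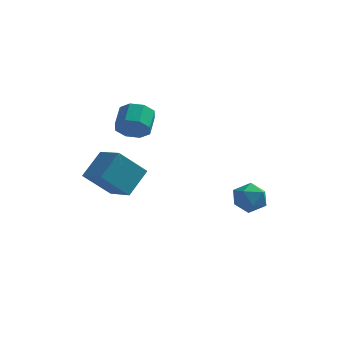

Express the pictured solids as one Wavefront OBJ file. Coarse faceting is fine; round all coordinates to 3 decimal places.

v -3.817 -5.515 0.902
v -3.194 -4.173 2.125
v -5.118 -4.435 0.379
v -4.495 -3.093 1.603
v -2.525 -4.707 -0.643
v -1.902 -3.365 0.581
v -3.826 -3.627 -1.165
v -3.203 -2.285 0.058
v 2.019 0.953 -3.43
v 3.032 1.339 -3.57
v 2.568 0.021 -2.03
v 3.581 0.407 -2.17
v 2.783 1.076 -1.839
v 2.443 1.652 -2.704
v 3.157 -0.292 -2.896
v 2.817 0.284 -3.761
v 3.736 0.57 -3.241
v 3.504 1.415 -2.587
v 2.096 -0.055 -3.013
v 1.864 0.79 -2.359
v -3.049 -1.919 2.936
v -2.168 -1.644 2.526
v -2.21 -0.425 3.254
v -3.091 -0.701 3.664
v -2.775 -1.413 2.106
v -2.817 -0.195 2.834
v -3.542 -1.479 2.172
v -3.584 -0.261 2.9
v -4.021 -1.803 2.686
v -4.063 -0.585 3.414
v -3.93 -2.195 3.346
v -3.972 -0.976 4.074
v -3.323 -2.425 3.766
v -3.365 -1.207 4.494
v -2.556 -2.359 3.7
v -2.598 -1.141 4.428
v -2.077 -2.035 3.186
v -2.119 -0.817 3.914
f 2 4 1
f 5 2 1
f 1 4 3
f 3 5 1
f 2 8 4
f 6 2 5
f 6 8 2
f 4 8 3
f 7 5 3
f 3 8 7
f 7 6 5
f 8 6 7
f 9 20 14
f 9 14 10
f 9 10 16
f 9 16 19
f 9 19 20
f 10 14 18
f 14 20 13
f 20 19 11
f 19 16 15
f 16 10 17
f 12 18 13
f 12 13 11
f 12 11 15
f 12 15 17
f 12 17 18
f 13 18 14
f 11 13 20
f 15 11 19
f 17 15 16
f 18 17 10
f 22 21 25
f 22 25 23
f 23 25 26
f 23 26 24
f 25 21 27
f 25 27 26
f 26 27 28
f 26 28 24
f 27 21 29
f 27 29 28
f 28 29 30
f 28 30 24
f 29 21 31
f 29 31 30
f 30 31 32
f 30 32 24
f 31 21 33
f 31 33 32
f 32 33 34
f 32 34 24
f 33 21 35
f 33 35 34
f 34 35 36
f 34 36 24
f 35 21 37
f 35 37 36
f 36 37 38
f 36 38 24
f 37 21 22
f 37 22 38
f 38 22 23
f 38 23 24

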